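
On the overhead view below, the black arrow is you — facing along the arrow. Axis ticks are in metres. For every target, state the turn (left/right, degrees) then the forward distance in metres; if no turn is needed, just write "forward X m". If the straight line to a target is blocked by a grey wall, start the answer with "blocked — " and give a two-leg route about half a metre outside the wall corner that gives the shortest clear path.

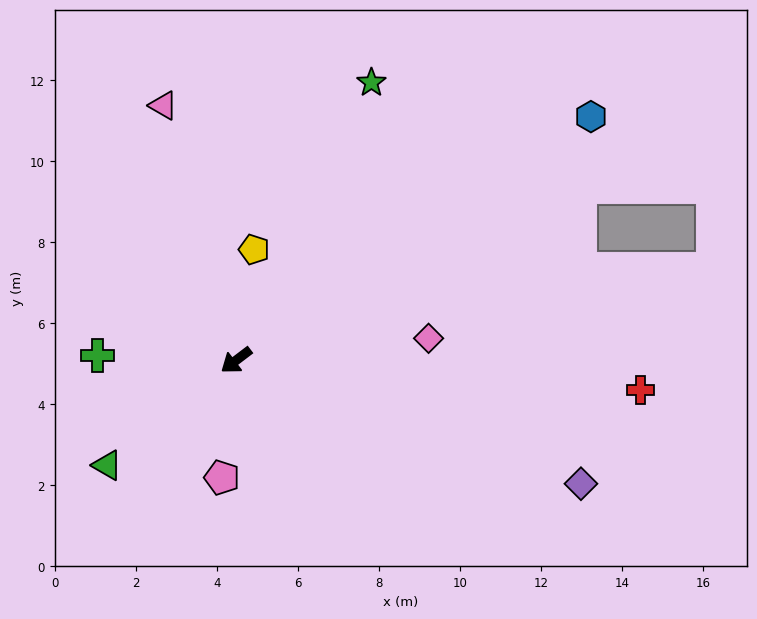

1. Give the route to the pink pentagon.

turn left 46°, forward 2.9 m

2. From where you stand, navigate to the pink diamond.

turn left 149°, forward 4.8 m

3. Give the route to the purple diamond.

turn left 123°, forward 9.0 m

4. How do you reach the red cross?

turn left 139°, forward 10.0 m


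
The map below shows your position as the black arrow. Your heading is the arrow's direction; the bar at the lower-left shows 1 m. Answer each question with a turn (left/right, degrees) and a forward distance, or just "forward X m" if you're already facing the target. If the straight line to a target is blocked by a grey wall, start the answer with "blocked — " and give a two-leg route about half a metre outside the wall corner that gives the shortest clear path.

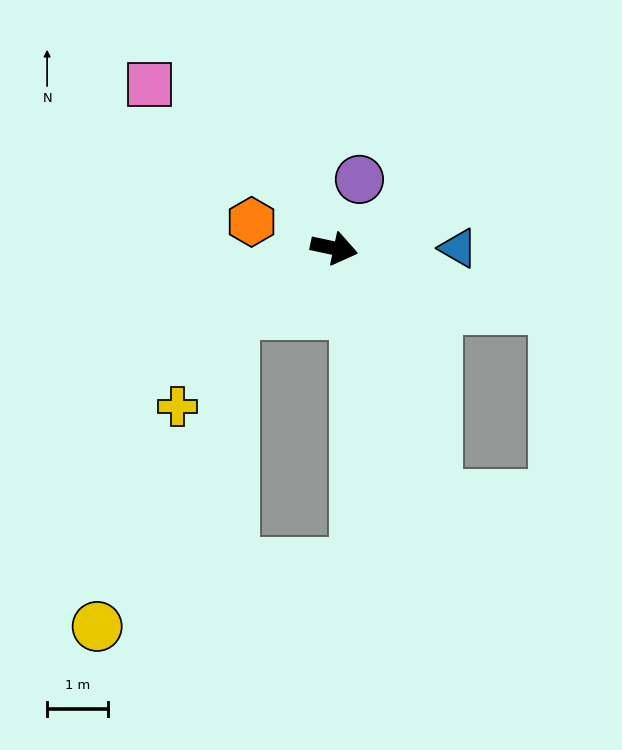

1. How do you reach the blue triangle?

turn left 12°, forward 2.0 m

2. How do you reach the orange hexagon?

turn left 174°, forward 1.4 m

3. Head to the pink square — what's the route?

turn left 151°, forward 4.0 m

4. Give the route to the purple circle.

turn left 82°, forward 1.2 m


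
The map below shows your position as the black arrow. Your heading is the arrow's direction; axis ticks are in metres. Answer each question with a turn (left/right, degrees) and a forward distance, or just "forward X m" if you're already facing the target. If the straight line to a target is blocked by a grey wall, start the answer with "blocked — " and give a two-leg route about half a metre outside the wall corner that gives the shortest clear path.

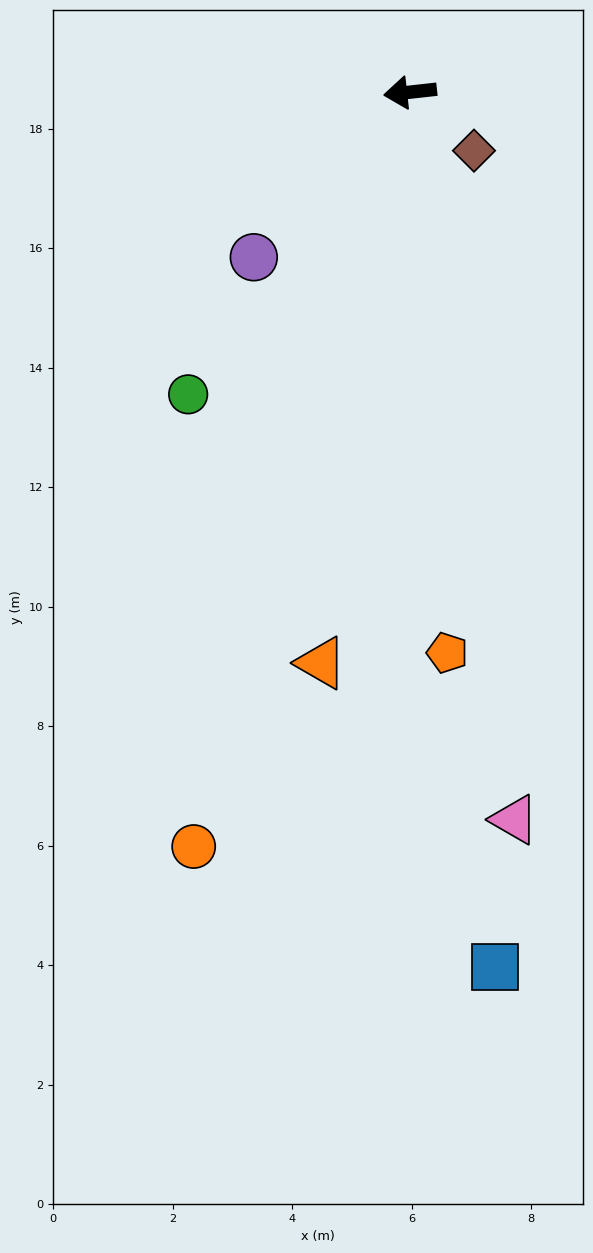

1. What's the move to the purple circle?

turn left 40°, forward 3.8 m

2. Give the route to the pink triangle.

turn left 92°, forward 12.3 m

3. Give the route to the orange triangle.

turn left 75°, forward 9.7 m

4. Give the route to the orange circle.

turn left 68°, forward 13.1 m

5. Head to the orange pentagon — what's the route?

turn left 87°, forward 9.4 m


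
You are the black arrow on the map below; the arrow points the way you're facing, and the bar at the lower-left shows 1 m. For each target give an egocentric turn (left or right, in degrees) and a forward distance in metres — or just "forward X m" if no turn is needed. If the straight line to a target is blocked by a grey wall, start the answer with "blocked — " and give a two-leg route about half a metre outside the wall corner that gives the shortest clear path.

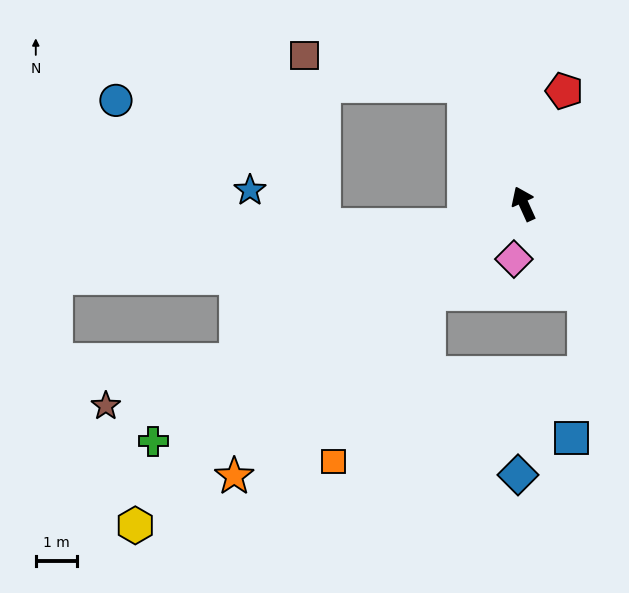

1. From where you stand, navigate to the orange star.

turn left 109°, forward 9.7 m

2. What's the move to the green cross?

turn left 98°, forward 10.7 m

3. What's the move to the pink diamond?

turn left 146°, forward 1.4 m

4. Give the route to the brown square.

blocked — turn left 2°, forward 3.2 m, then turn left 53°, forward 4.0 m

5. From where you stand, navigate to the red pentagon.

turn right 44°, forward 2.9 m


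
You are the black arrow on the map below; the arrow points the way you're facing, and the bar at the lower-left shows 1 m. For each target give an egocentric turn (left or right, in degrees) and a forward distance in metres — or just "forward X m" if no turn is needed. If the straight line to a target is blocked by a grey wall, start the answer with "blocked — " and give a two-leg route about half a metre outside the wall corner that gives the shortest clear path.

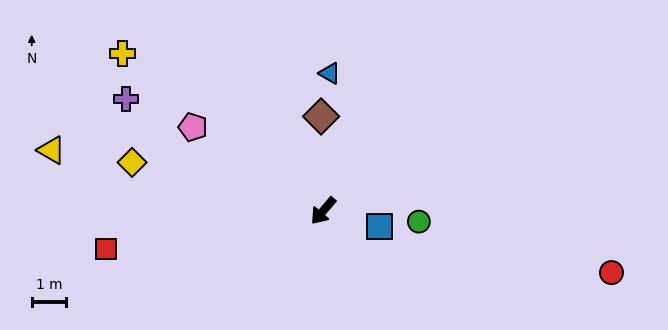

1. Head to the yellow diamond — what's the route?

turn right 64°, forward 5.7 m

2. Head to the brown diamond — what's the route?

turn right 138°, forward 2.7 m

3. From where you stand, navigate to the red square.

turn right 39°, forward 6.4 m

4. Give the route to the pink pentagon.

turn right 82°, forward 4.5 m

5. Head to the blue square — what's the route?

turn left 115°, forward 1.7 m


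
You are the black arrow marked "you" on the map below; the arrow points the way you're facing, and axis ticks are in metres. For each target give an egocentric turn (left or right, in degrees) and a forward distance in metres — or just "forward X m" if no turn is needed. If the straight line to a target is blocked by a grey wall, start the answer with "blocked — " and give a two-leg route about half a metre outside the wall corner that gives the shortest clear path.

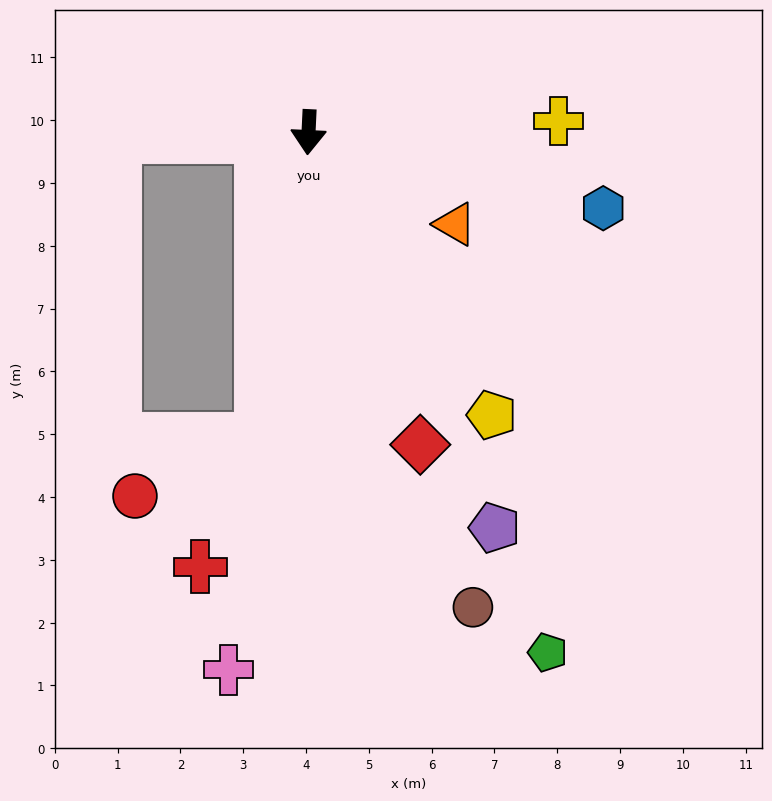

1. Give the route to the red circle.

blocked — turn right 6°, forward 4.9 m, then turn right 57°, forward 2.2 m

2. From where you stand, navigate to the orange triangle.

turn left 61°, forward 2.8 m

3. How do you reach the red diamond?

turn left 22°, forward 5.3 m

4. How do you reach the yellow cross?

turn left 95°, forward 4.0 m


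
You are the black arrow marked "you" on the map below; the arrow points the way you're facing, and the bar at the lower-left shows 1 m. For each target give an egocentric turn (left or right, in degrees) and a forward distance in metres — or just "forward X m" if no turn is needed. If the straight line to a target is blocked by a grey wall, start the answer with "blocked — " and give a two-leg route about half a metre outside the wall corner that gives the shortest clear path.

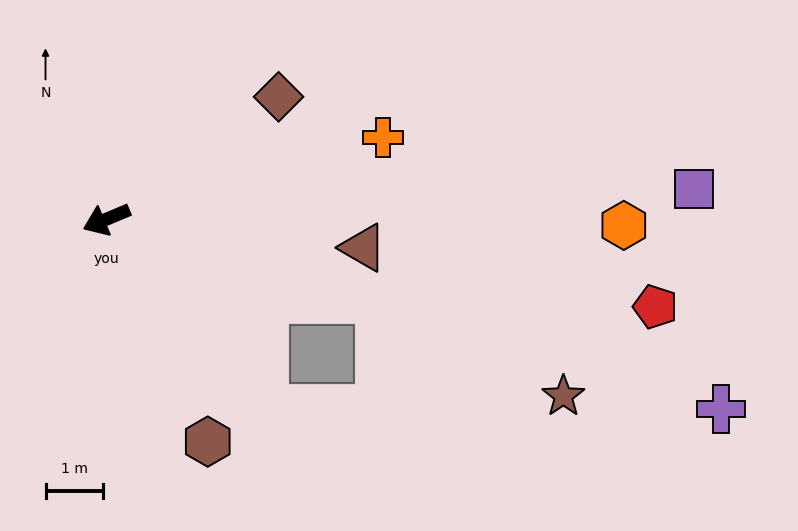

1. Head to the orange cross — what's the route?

turn left 174°, forward 5.0 m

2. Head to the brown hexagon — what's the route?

turn left 92°, forward 4.3 m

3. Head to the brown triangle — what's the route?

turn left 151°, forward 4.5 m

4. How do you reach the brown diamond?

turn right 167°, forward 3.7 m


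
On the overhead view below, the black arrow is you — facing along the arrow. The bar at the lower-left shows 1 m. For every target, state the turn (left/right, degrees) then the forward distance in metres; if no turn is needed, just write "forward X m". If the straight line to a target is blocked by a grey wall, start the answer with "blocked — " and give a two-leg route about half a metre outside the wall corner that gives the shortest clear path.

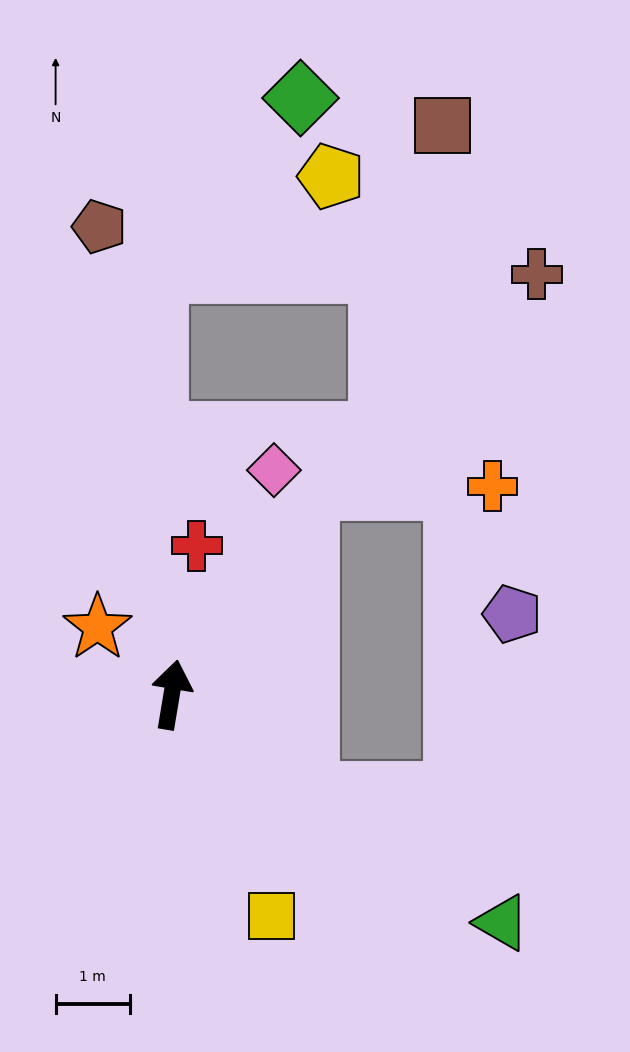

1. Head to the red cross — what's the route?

forward 2.0 m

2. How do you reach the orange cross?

blocked — turn right 24°, forward 3.3 m, then turn right 56°, forward 2.5 m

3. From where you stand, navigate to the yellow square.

turn right 146°, forward 3.3 m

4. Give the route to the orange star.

turn left 57°, forward 1.3 m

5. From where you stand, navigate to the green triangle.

turn right 115°, forward 5.4 m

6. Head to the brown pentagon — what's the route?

turn left 18°, forward 6.4 m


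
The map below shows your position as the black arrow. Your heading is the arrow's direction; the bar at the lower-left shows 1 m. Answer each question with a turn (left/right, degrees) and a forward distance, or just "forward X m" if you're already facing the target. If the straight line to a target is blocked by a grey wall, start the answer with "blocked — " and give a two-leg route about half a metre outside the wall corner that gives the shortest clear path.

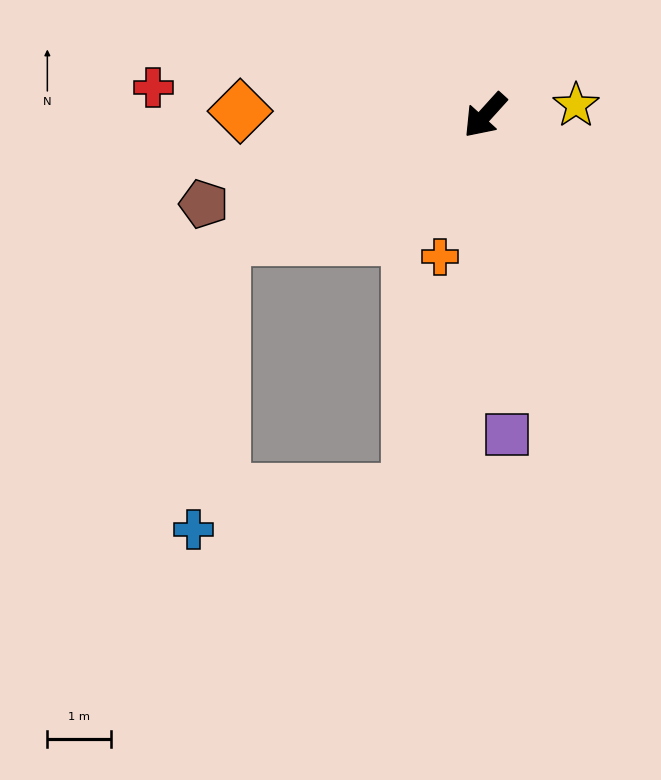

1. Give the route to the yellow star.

turn left 138°, forward 1.4 m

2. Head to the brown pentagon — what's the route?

turn right 30°, forward 4.6 m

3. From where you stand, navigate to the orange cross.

turn left 24°, forward 2.3 m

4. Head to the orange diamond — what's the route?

turn right 49°, forward 3.8 m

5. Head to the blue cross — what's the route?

blocked — turn right 23°, forward 4.5 m, then turn left 59°, forward 4.6 m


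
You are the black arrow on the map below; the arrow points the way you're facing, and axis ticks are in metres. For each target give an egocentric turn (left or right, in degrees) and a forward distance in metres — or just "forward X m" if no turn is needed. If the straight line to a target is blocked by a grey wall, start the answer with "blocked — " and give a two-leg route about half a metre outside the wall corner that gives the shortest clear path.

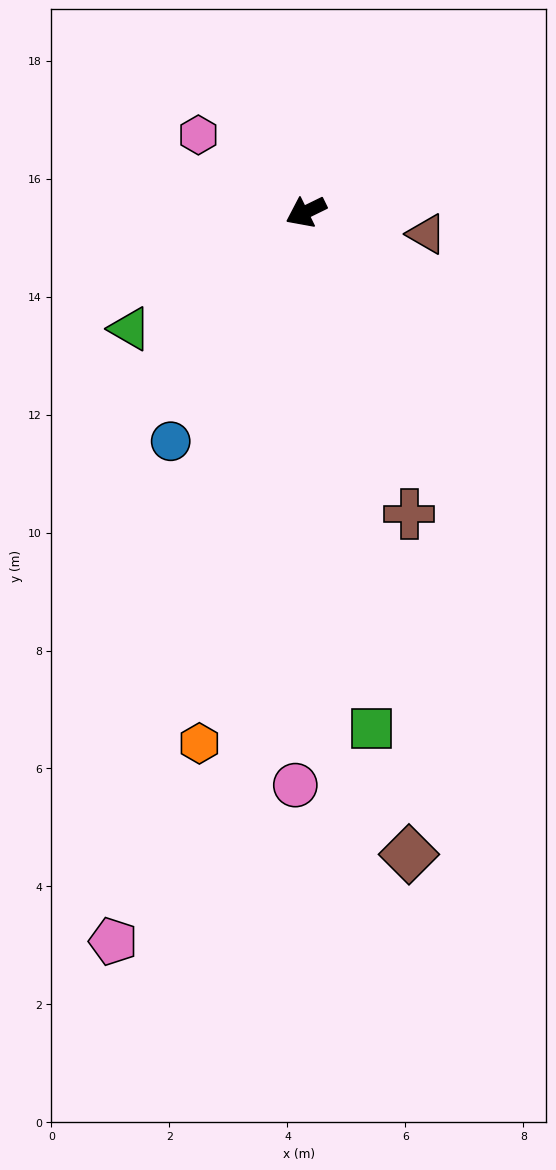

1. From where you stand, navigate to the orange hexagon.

turn left 53°, forward 9.2 m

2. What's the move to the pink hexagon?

turn right 62°, forward 2.2 m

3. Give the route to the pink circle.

turn left 63°, forward 9.7 m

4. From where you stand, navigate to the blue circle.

turn left 33°, forward 4.5 m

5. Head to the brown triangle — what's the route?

turn left 144°, forward 2.1 m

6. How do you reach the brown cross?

turn left 83°, forward 5.4 m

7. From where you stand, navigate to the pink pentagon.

turn left 49°, forward 12.8 m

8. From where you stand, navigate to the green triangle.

turn left 7°, forward 3.6 m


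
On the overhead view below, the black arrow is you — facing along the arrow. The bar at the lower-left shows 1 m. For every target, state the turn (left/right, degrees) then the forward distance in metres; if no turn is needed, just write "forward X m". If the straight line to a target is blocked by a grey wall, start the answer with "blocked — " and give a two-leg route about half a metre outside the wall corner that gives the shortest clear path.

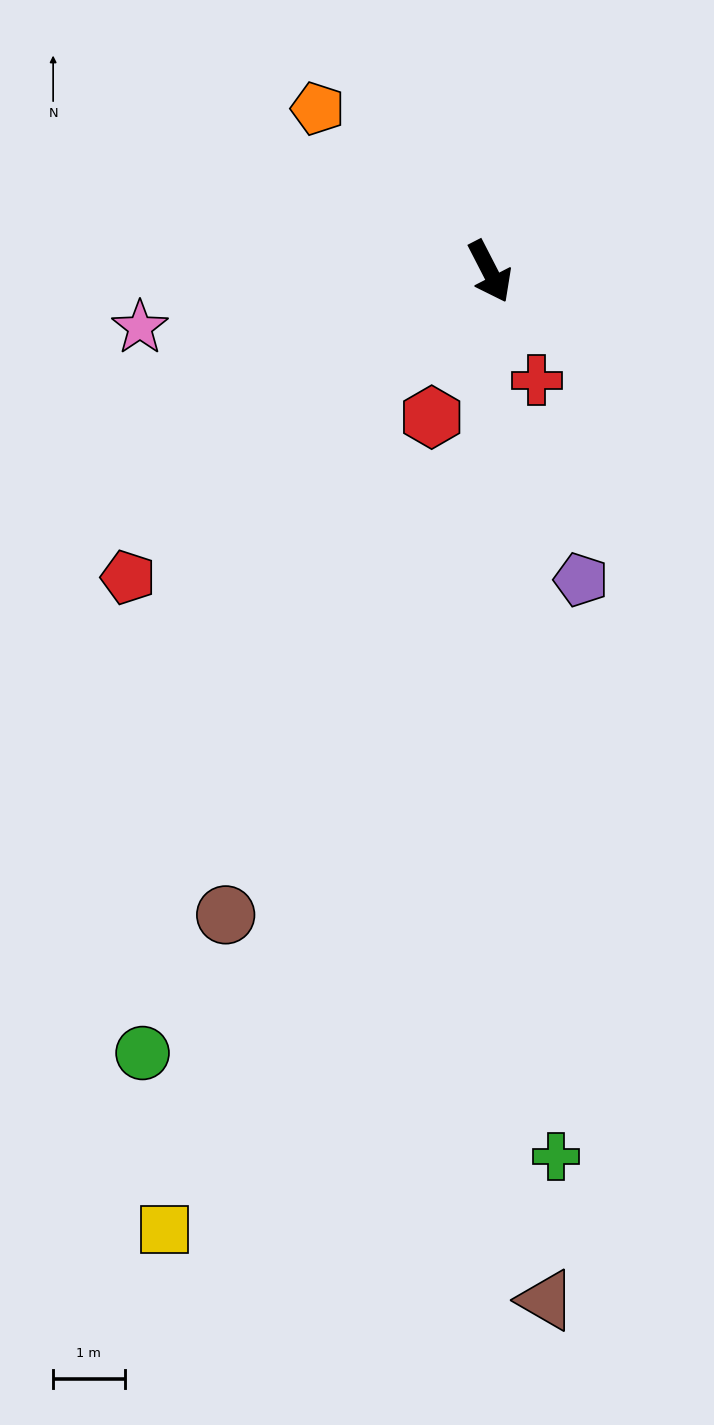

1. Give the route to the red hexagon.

turn right 49°, forward 2.2 m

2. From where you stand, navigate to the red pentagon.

turn right 77°, forward 6.6 m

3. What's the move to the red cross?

turn right 4°, forward 1.7 m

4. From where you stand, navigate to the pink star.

turn right 108°, forward 5.0 m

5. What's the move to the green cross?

turn right 23°, forward 12.4 m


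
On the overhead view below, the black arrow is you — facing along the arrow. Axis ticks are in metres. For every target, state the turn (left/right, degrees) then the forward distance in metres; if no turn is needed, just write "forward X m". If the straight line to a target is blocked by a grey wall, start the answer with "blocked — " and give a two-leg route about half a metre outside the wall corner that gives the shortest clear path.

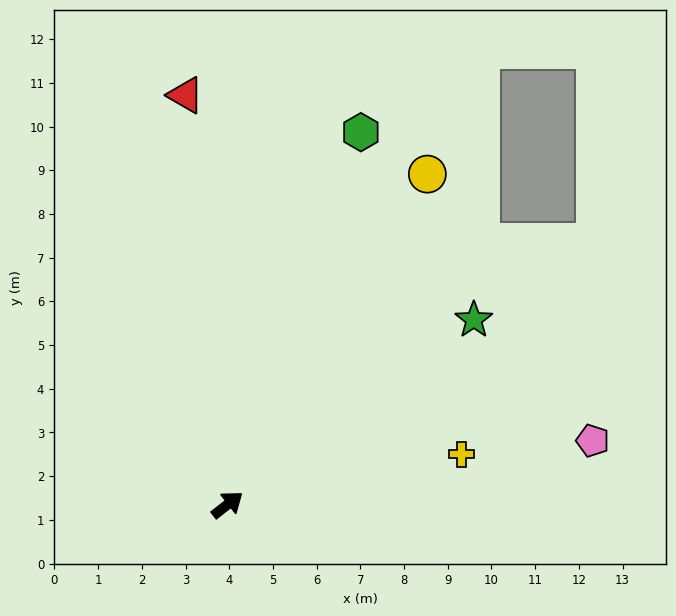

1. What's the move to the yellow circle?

turn left 21°, forward 8.8 m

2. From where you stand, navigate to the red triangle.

turn left 58°, forward 9.4 m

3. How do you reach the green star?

forward 7.0 m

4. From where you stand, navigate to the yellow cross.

turn right 26°, forward 5.5 m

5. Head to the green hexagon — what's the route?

turn left 32°, forward 9.1 m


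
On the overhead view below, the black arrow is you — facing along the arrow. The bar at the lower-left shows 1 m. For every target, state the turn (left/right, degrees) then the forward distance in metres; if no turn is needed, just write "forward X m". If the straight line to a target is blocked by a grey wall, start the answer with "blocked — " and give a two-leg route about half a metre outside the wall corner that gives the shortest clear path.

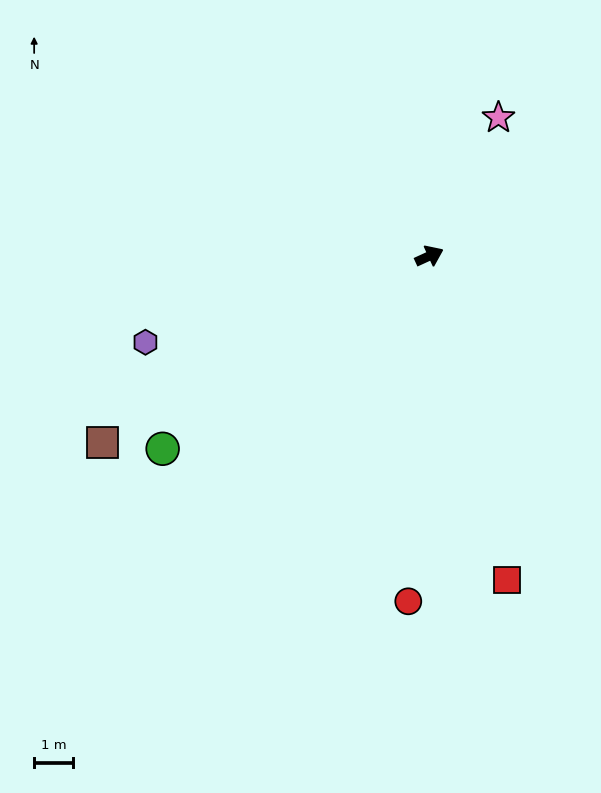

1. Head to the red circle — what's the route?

turn right 118°, forward 8.8 m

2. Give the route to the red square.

turn right 101°, forward 8.5 m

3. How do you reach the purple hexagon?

turn left 172°, forward 7.6 m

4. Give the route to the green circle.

turn right 169°, forward 8.4 m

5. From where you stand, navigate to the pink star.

turn left 39°, forward 3.9 m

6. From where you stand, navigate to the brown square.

turn right 175°, forward 9.6 m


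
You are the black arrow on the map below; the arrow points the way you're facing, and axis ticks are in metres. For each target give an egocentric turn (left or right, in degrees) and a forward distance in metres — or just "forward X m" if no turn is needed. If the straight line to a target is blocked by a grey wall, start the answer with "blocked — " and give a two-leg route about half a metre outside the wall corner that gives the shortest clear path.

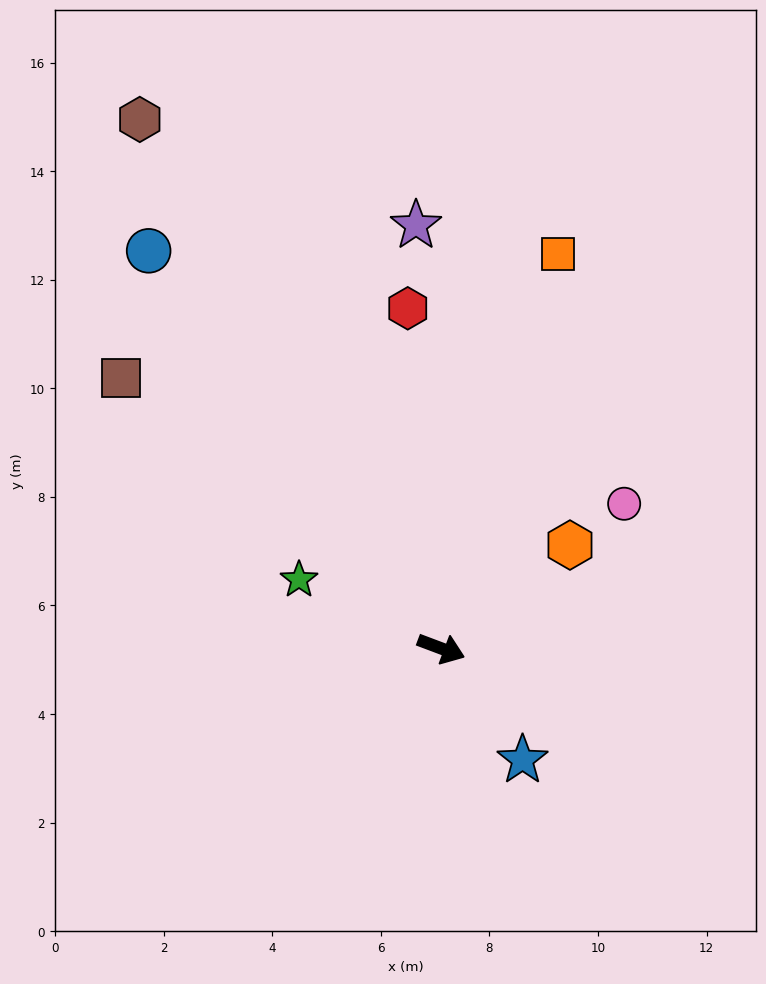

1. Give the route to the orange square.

turn left 94°, forward 7.6 m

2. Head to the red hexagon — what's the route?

turn left 116°, forward 6.3 m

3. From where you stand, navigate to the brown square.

turn left 160°, forward 7.7 m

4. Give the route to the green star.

turn left 175°, forward 2.9 m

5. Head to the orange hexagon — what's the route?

turn left 59°, forward 3.0 m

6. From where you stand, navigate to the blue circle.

turn left 147°, forward 9.1 m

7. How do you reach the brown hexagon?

turn left 140°, forward 11.2 m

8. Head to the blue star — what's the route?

turn right 33°, forward 2.5 m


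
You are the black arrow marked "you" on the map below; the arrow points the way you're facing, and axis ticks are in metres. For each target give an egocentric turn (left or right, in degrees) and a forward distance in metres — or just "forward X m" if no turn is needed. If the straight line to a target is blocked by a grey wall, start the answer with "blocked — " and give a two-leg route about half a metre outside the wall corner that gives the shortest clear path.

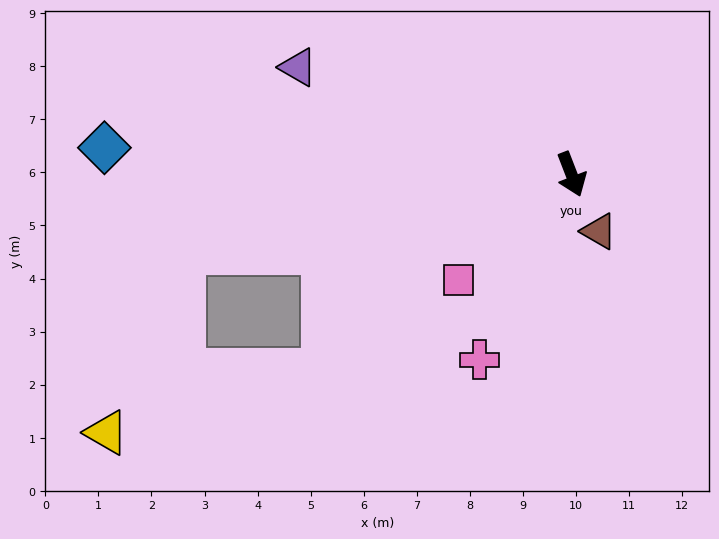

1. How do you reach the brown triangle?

turn left 5°, forward 1.2 m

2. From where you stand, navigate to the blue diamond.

turn right 114°, forward 8.8 m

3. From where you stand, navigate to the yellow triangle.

blocked — turn right 100°, forward 7.5 m, then turn left 56°, forward 3.7 m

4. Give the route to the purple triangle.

turn right 133°, forward 5.5 m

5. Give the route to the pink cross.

turn right 47°, forward 3.9 m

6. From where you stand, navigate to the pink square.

turn right 68°, forward 2.9 m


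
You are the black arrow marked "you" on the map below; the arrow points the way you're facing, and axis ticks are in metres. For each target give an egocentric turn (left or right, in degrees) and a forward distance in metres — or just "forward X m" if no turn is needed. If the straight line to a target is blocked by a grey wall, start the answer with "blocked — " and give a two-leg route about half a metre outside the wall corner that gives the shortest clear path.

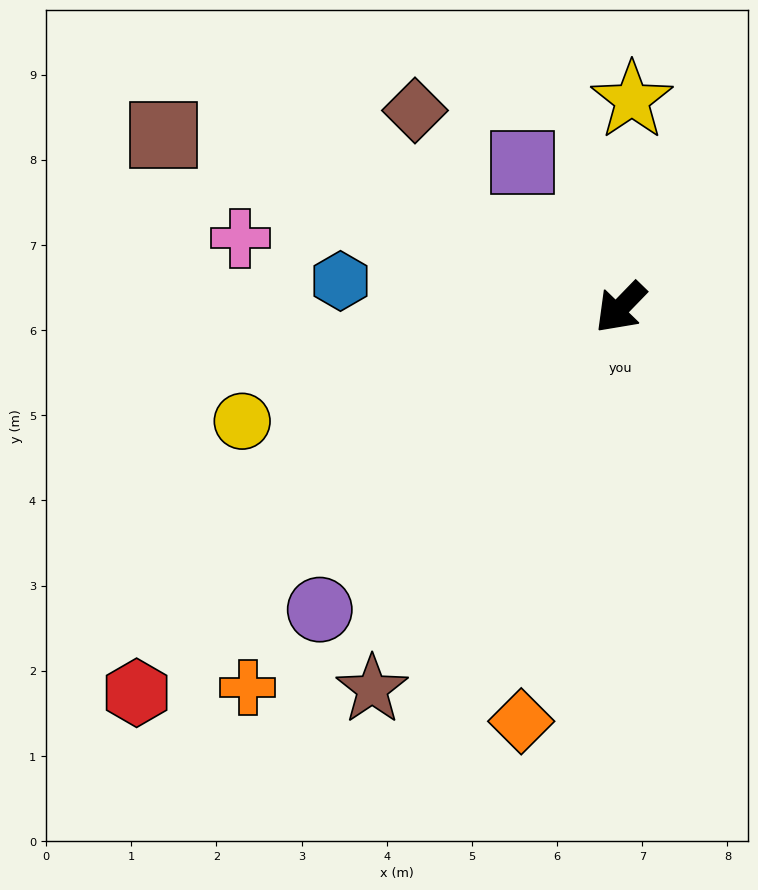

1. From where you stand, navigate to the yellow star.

turn right 139°, forward 2.4 m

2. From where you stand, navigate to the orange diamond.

turn left 31°, forward 5.0 m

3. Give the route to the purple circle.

forward 5.0 m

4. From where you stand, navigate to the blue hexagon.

turn right 51°, forward 3.3 m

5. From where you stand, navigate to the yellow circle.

turn right 29°, forward 4.6 m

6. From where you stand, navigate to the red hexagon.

turn right 7°, forward 7.3 m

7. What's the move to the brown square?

turn right 67°, forward 5.7 m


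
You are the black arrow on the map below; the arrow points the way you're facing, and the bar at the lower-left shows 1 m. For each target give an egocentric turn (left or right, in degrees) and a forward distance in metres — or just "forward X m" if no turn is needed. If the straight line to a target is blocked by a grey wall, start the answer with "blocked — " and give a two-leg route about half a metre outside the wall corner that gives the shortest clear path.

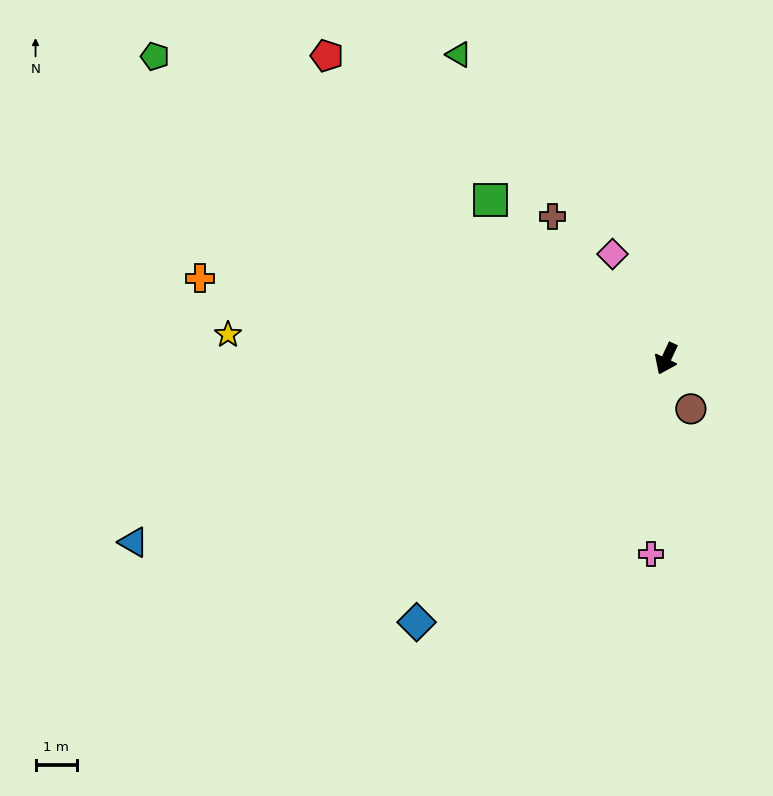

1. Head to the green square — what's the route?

turn right 107°, forward 5.7 m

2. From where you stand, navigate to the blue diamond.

turn right 18°, forward 8.8 m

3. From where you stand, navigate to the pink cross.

turn left 21°, forward 4.7 m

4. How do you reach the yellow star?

turn right 68°, forward 10.6 m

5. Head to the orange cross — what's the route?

turn right 75°, forward 11.4 m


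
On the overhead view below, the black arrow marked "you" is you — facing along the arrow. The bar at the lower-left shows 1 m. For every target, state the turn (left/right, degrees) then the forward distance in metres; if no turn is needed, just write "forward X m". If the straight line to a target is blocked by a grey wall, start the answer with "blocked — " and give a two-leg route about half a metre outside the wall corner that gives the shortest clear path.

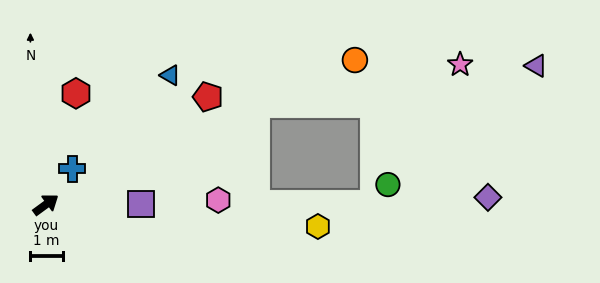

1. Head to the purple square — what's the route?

turn right 36°, forward 2.9 m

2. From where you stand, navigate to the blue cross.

turn left 17°, forward 1.4 m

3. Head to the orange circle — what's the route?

turn right 11°, forward 10.5 m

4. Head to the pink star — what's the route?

blocked — turn right 11°, forward 7.2 m, then turn right 14°, forward 6.4 m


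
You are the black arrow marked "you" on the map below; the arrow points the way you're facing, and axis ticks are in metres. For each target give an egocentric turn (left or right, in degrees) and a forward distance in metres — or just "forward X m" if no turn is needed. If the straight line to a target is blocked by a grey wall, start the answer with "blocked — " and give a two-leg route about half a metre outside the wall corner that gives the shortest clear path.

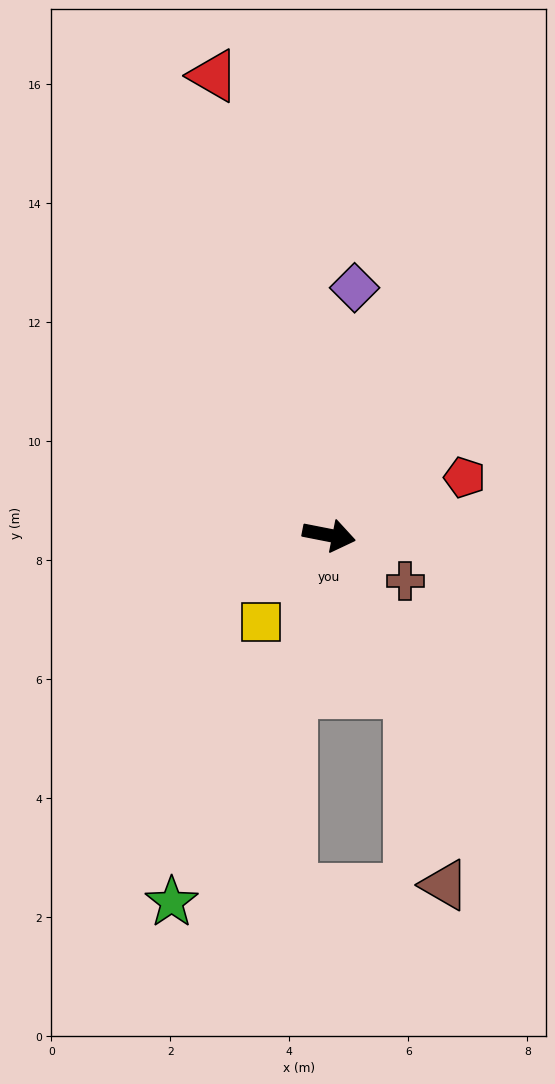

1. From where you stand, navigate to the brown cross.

turn right 20°, forward 1.5 m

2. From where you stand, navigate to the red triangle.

turn left 115°, forward 8.0 m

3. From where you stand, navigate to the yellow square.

turn right 117°, forward 1.8 m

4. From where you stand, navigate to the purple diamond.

turn left 95°, forward 4.2 m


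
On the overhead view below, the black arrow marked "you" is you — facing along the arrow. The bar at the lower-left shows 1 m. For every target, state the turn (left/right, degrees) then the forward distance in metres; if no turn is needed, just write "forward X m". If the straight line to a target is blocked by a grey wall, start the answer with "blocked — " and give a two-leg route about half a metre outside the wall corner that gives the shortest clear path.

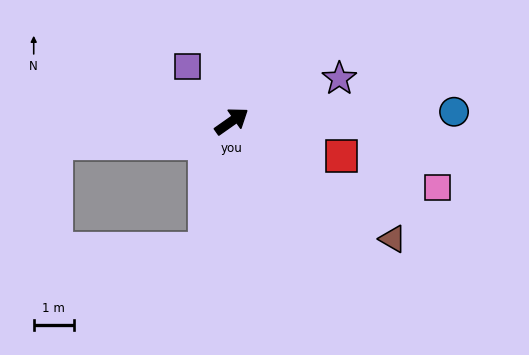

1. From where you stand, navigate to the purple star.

turn right 13°, forward 2.9 m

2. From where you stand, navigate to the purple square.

turn left 94°, forward 1.7 m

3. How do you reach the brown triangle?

turn right 71°, forward 4.9 m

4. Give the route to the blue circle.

turn right 33°, forward 5.5 m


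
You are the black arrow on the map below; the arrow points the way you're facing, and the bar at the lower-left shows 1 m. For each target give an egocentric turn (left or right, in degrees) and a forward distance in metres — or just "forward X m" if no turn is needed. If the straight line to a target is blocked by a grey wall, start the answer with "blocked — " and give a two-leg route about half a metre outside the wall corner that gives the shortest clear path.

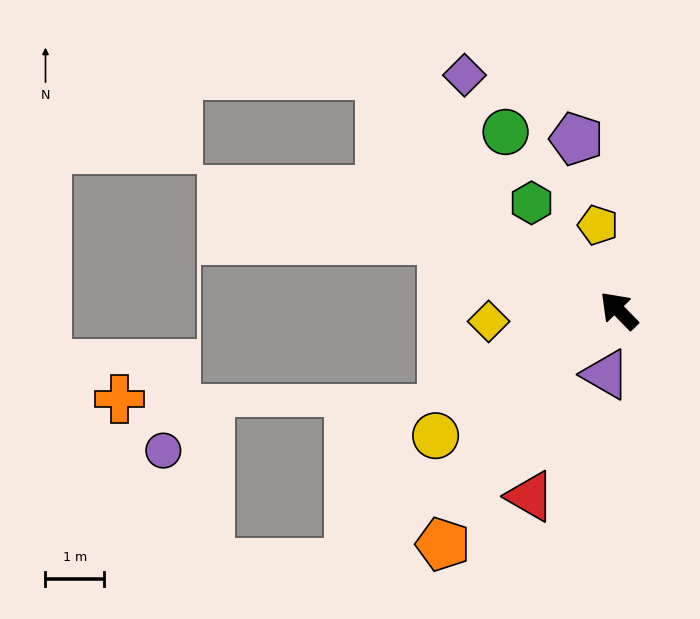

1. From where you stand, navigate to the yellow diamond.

turn left 51°, forward 2.2 m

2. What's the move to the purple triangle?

turn left 124°, forward 1.1 m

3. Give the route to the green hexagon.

turn right 5°, forward 2.4 m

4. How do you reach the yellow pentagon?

turn right 30°, forward 1.5 m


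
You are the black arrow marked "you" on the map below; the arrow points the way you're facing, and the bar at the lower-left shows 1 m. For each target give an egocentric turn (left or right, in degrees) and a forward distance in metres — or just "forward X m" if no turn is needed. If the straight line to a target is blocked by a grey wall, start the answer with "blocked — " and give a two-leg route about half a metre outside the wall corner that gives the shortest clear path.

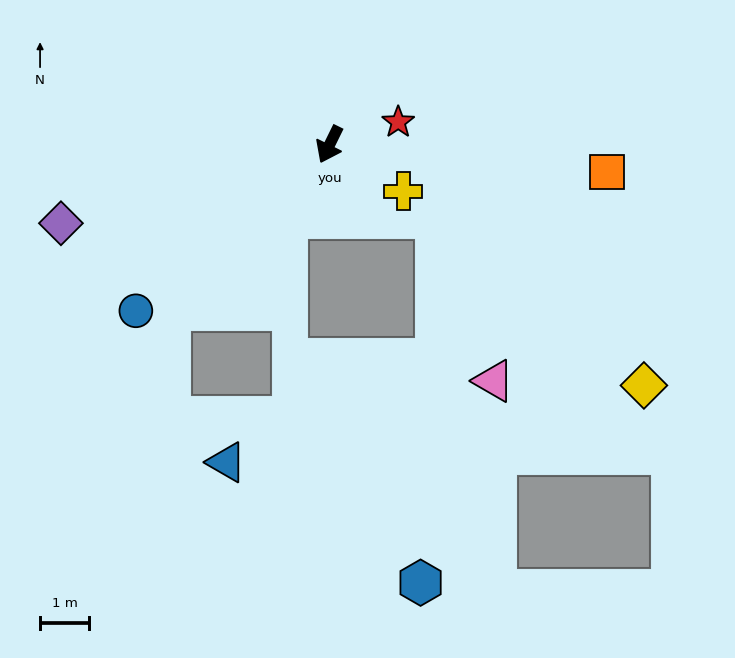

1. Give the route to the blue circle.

turn right 23°, forward 5.2 m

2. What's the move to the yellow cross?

turn left 84°, forward 1.8 m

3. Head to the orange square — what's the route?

turn left 111°, forward 5.7 m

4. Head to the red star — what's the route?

turn left 134°, forward 1.5 m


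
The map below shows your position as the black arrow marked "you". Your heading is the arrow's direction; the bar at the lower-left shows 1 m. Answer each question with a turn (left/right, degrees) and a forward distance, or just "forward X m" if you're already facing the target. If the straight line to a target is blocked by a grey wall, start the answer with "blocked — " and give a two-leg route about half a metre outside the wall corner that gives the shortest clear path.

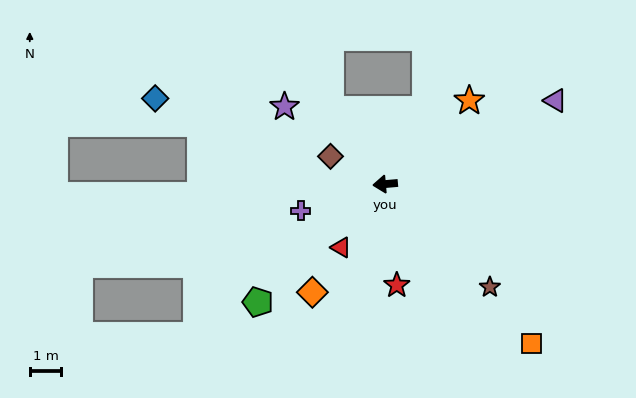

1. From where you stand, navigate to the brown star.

turn left 130°, forward 4.6 m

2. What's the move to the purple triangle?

turn right 159°, forward 6.0 m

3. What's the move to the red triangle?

turn left 50°, forward 2.4 m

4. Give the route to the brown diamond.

turn right 32°, forward 1.9 m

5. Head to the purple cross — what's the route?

turn left 13°, forward 2.8 m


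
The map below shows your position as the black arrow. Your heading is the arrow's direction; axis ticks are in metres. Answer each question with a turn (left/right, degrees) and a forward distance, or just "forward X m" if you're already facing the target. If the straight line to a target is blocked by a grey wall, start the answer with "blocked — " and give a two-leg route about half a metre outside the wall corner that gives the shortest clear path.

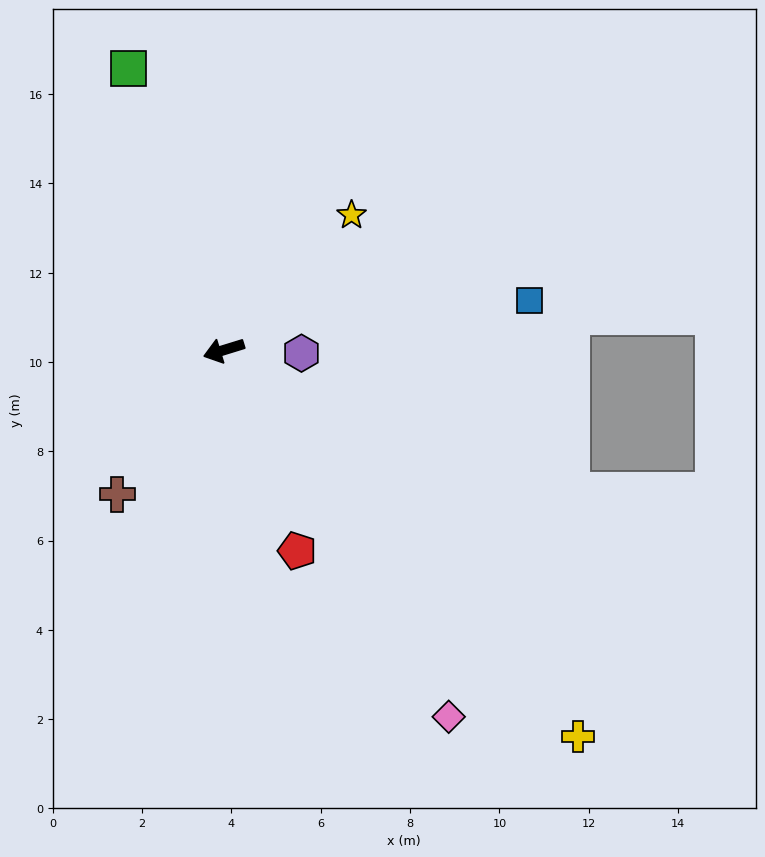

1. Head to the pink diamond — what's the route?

turn left 104°, forward 9.6 m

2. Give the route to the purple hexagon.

turn left 161°, forward 1.7 m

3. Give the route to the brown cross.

turn left 36°, forward 4.0 m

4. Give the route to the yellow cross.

turn left 115°, forward 11.7 m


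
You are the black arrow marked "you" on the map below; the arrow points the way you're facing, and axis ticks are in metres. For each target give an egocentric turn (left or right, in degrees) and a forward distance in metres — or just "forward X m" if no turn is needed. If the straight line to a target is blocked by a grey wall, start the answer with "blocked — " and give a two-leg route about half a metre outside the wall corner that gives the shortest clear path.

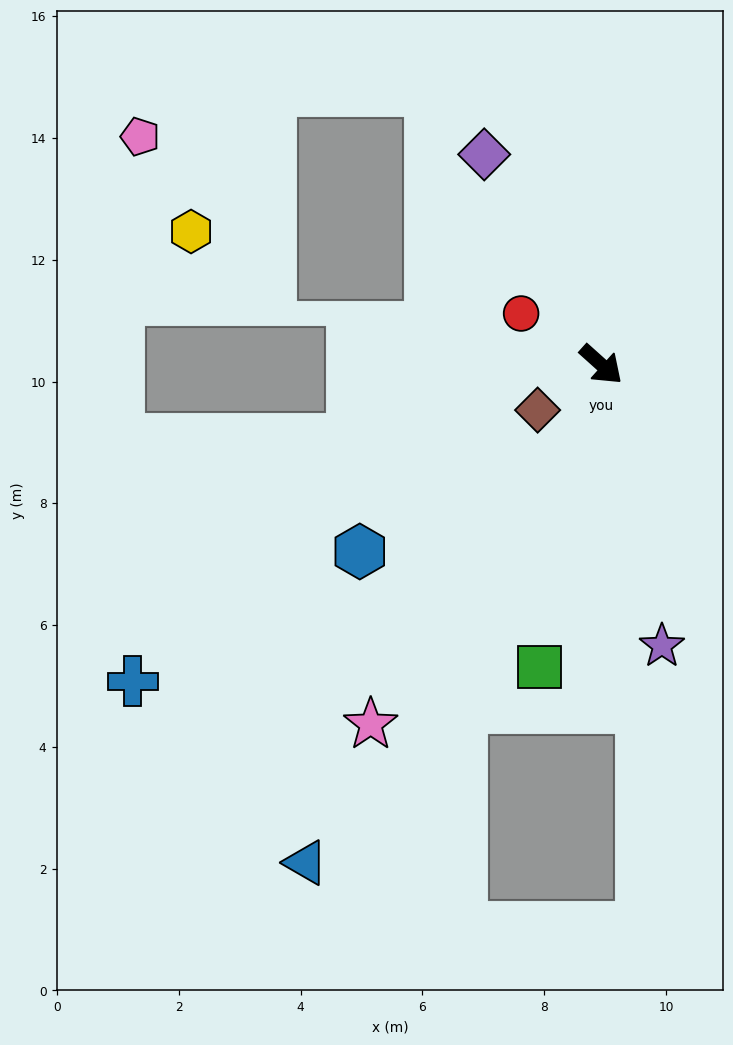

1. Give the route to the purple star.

turn right 36°, forward 4.7 m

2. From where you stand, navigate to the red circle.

turn right 171°, forward 1.6 m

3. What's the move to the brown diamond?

turn right 103°, forward 1.3 m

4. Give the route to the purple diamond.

turn left 161°, forward 4.0 m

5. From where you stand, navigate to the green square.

turn right 60°, forward 5.1 m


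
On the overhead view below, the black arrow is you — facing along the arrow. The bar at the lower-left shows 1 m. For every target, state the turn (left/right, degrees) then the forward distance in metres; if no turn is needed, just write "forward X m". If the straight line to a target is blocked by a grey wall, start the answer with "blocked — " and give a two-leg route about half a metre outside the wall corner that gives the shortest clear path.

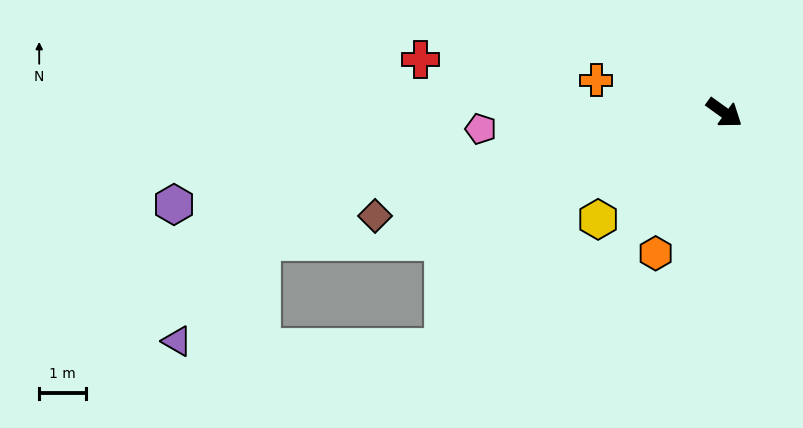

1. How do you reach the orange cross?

turn right 159°, forward 2.8 m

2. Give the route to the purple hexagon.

turn right 135°, forward 11.9 m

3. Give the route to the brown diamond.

turn right 128°, forward 7.8 m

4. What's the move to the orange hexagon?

turn right 80°, forward 3.3 m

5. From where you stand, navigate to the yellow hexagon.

turn right 104°, forward 3.5 m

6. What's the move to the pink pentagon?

turn right 140°, forward 5.2 m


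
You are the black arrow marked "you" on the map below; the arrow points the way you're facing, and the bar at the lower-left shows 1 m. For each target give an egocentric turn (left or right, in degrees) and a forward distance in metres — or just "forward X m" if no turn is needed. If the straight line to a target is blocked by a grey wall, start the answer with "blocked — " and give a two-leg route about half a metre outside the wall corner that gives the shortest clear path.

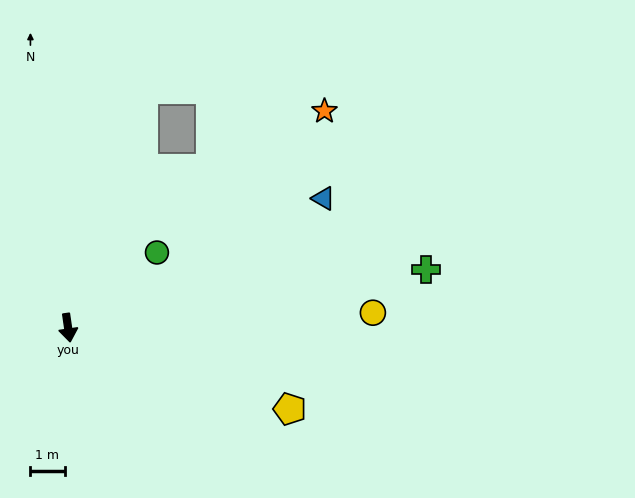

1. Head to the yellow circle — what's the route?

turn left 85°, forward 8.9 m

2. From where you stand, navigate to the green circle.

turn left 122°, forward 3.4 m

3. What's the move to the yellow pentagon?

turn left 62°, forward 6.9 m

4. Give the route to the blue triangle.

turn left 109°, forward 8.4 m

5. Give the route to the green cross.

turn left 91°, forward 10.6 m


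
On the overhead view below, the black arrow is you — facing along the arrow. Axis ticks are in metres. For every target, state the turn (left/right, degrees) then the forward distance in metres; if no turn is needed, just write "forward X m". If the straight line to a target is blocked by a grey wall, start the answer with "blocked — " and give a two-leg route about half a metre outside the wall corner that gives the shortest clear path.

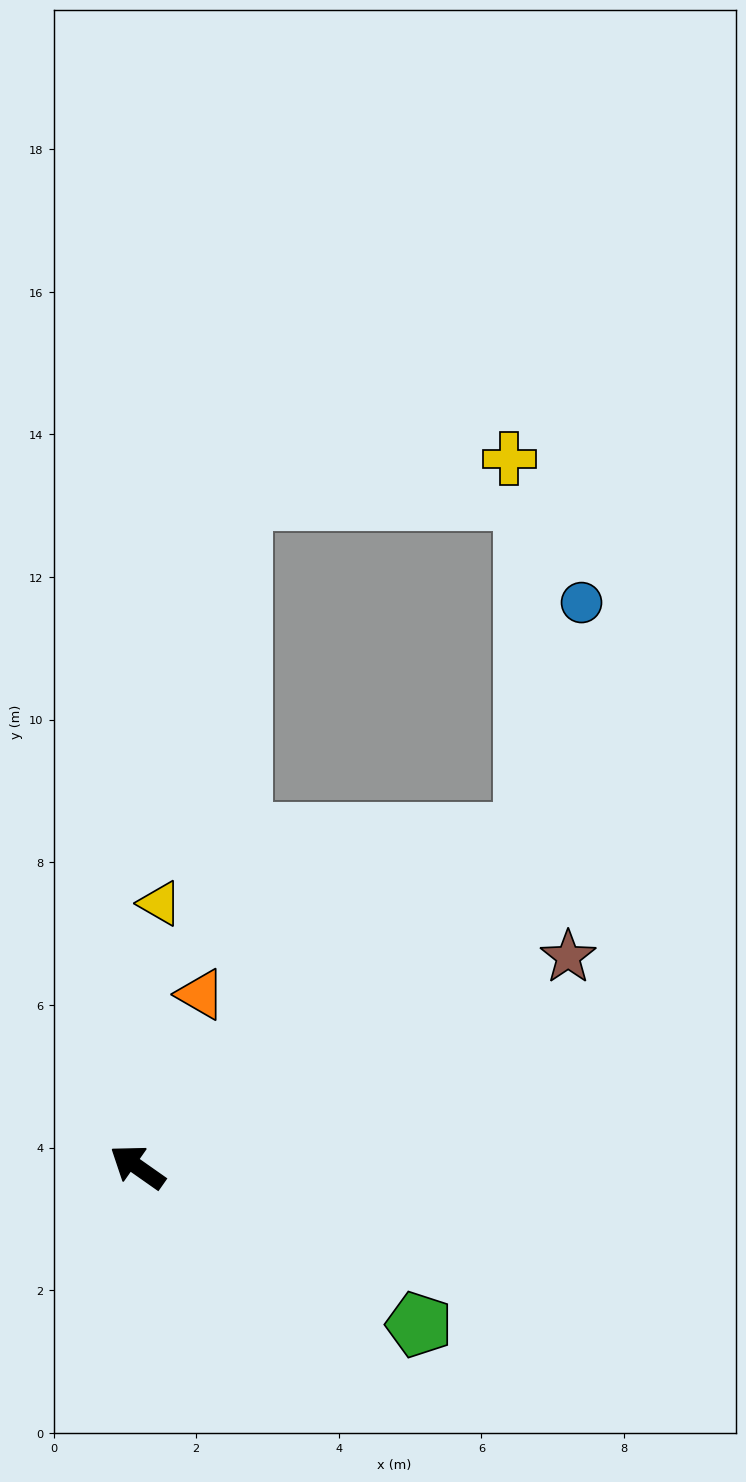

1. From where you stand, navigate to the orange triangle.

turn right 75°, forward 2.6 m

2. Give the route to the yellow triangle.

turn right 60°, forward 3.7 m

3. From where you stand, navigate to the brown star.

turn right 119°, forward 6.7 m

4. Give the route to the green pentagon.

turn right 174°, forward 4.5 m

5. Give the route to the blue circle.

blocked — turn right 104°, forward 7.2 m, then turn left 35°, forward 3.3 m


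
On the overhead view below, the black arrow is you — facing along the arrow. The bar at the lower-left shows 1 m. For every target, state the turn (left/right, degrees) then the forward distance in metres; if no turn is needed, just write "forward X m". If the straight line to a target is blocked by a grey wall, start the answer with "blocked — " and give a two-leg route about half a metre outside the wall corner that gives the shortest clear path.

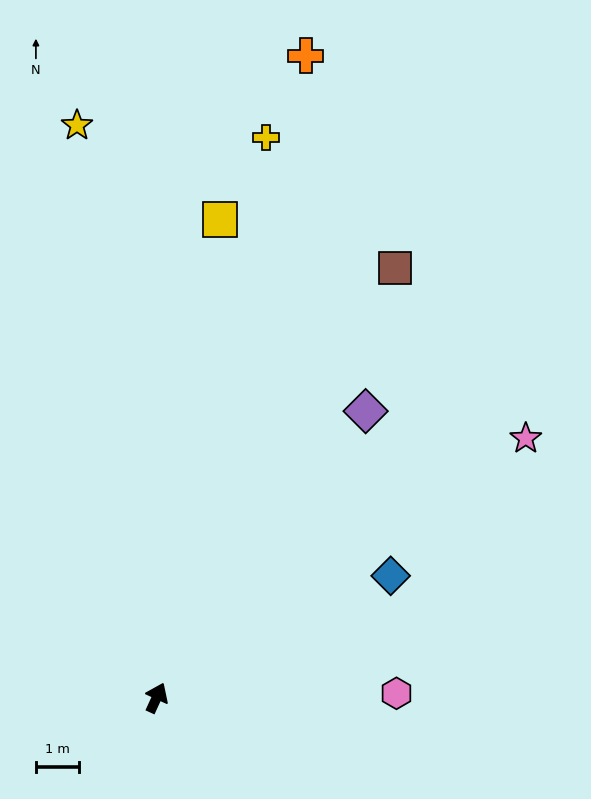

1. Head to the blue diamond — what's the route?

turn right 38°, forward 6.2 m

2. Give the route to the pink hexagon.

turn right 64°, forward 5.6 m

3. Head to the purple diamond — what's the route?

turn right 12°, forward 8.3 m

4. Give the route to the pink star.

turn right 30°, forward 10.6 m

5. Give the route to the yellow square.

turn left 17°, forward 11.3 m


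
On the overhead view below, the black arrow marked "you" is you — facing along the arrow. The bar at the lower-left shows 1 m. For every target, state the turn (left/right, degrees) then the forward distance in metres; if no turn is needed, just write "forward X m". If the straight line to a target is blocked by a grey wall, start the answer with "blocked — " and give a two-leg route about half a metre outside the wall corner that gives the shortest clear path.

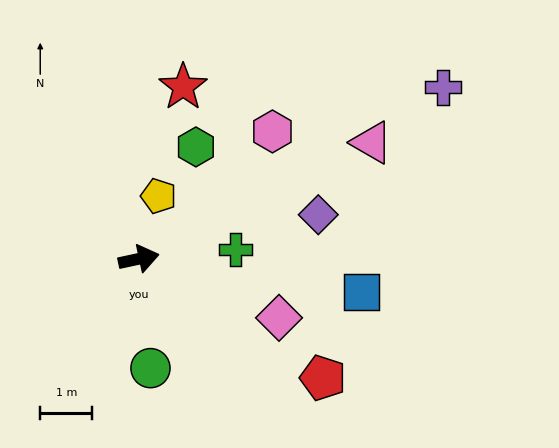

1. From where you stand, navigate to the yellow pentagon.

turn left 60°, forward 1.3 m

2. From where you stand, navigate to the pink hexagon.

turn left 32°, forward 3.5 m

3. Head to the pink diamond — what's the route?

turn right 35°, forward 2.9 m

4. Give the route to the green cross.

turn right 7°, forward 1.9 m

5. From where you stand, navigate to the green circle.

turn right 96°, forward 2.1 m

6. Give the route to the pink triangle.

turn left 14°, forward 5.0 m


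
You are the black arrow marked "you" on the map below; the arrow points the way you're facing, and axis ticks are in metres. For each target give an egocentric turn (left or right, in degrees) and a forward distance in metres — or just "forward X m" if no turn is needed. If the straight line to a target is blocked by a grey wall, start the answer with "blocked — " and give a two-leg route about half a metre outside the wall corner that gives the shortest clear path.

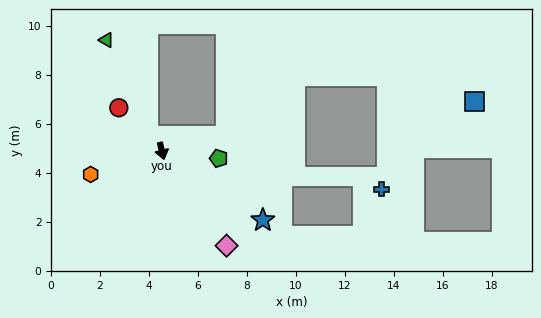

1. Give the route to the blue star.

turn left 42°, forward 5.0 m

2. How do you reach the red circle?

turn right 149°, forward 2.5 m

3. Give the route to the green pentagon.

turn left 69°, forward 2.3 m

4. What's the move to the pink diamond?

turn left 21°, forward 4.7 m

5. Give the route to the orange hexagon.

turn right 85°, forward 3.1 m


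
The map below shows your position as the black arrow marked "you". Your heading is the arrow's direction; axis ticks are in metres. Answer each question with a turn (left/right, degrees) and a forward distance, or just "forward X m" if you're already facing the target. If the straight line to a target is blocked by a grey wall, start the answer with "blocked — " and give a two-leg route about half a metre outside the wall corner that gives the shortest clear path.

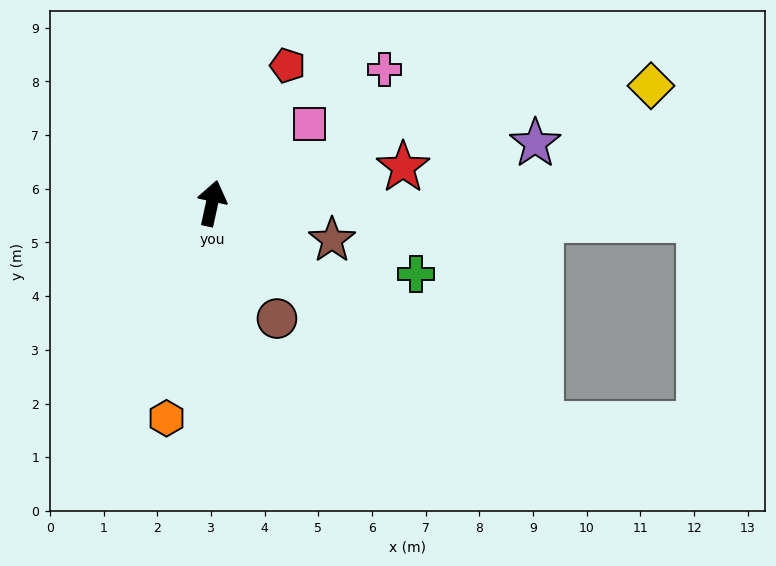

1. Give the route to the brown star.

turn right 95°, forward 2.3 m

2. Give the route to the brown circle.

turn right 138°, forward 2.5 m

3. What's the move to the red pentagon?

turn right 17°, forward 2.9 m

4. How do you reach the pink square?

turn right 39°, forward 2.3 m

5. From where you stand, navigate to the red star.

turn right 67°, forward 3.6 m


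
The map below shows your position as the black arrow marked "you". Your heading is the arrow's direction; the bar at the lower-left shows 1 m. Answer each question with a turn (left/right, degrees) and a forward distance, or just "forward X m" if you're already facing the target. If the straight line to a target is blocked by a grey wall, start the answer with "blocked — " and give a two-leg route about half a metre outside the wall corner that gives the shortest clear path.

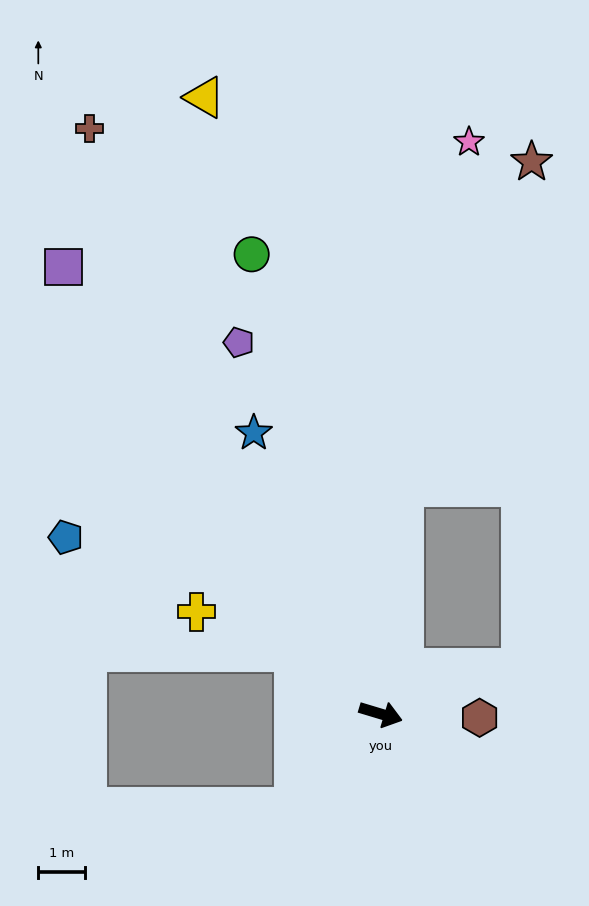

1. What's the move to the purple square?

turn left 142°, forward 11.8 m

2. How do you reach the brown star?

blocked — turn left 101°, forward 4.9 m, then turn right 16°, forward 7.5 m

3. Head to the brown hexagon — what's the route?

turn left 15°, forward 2.1 m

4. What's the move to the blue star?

turn left 131°, forward 6.6 m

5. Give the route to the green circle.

turn left 122°, forward 10.3 m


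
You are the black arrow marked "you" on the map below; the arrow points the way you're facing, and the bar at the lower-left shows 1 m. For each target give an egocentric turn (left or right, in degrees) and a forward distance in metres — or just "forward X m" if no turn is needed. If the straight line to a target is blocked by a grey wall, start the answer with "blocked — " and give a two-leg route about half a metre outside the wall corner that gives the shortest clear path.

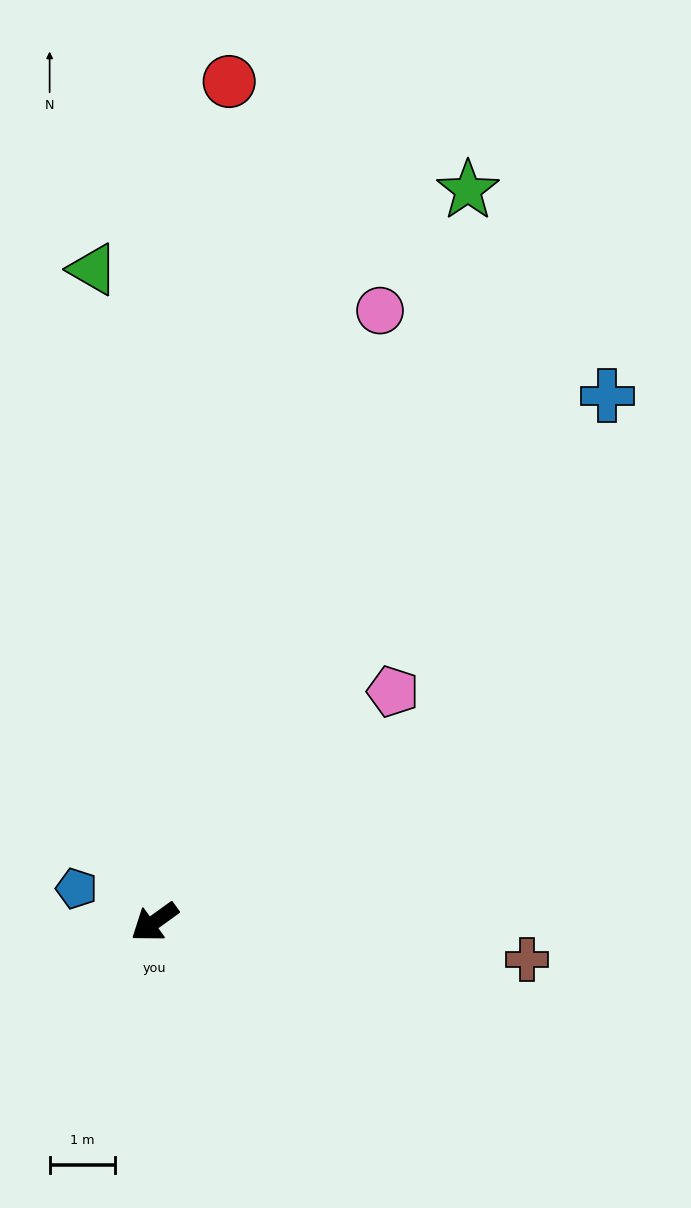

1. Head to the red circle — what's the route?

turn right 131°, forward 12.8 m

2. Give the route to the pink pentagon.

turn right 172°, forward 5.0 m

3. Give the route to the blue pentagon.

turn right 59°, forward 1.3 m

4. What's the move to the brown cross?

turn left 138°, forward 5.7 m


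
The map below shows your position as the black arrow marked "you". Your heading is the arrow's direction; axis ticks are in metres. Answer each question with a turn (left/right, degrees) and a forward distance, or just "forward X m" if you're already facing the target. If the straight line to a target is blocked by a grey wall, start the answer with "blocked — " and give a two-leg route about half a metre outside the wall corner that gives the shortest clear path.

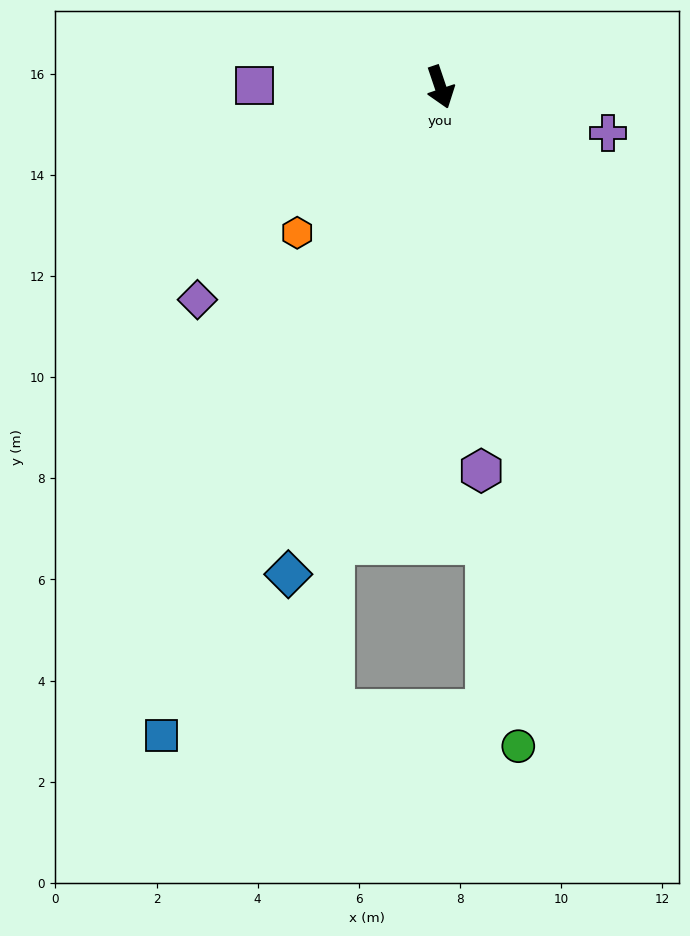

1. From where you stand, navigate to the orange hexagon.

turn right 63°, forward 4.0 m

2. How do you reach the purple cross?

turn left 56°, forward 3.4 m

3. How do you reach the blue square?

turn right 42°, forward 14.0 m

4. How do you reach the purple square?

turn right 109°, forward 3.7 m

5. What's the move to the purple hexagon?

turn right 13°, forward 7.6 m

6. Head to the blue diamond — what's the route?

turn right 36°, forward 10.1 m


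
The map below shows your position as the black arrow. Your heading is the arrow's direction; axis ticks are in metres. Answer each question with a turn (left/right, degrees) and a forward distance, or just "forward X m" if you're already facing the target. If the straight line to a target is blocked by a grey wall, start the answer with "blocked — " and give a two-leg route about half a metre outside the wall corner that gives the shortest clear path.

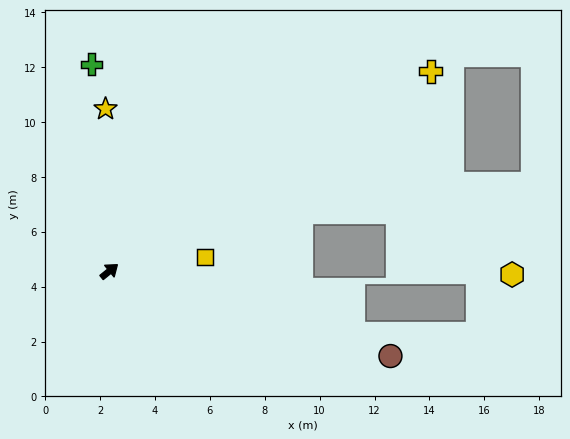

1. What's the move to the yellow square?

turn right 30°, forward 3.5 m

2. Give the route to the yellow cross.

turn right 7°, forward 13.8 m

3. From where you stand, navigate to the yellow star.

turn left 52°, forward 5.9 m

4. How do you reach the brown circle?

turn right 56°, forward 10.7 m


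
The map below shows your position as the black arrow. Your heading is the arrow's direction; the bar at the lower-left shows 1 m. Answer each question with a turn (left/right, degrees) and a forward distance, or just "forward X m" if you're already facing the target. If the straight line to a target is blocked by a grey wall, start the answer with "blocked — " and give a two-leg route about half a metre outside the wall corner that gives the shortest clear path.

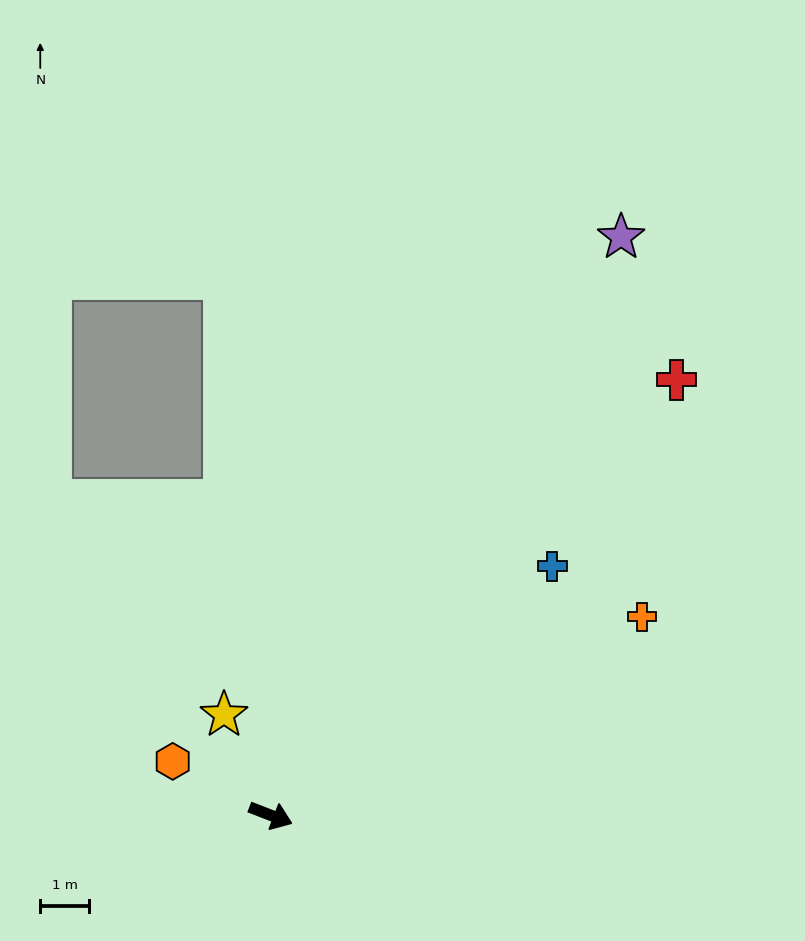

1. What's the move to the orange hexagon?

turn left 172°, forward 2.3 m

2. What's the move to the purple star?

turn left 80°, forward 13.8 m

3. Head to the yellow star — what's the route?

turn left 136°, forward 2.3 m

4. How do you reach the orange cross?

turn left 49°, forward 8.6 m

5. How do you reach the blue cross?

turn left 63°, forward 7.6 m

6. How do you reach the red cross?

turn left 68°, forward 12.1 m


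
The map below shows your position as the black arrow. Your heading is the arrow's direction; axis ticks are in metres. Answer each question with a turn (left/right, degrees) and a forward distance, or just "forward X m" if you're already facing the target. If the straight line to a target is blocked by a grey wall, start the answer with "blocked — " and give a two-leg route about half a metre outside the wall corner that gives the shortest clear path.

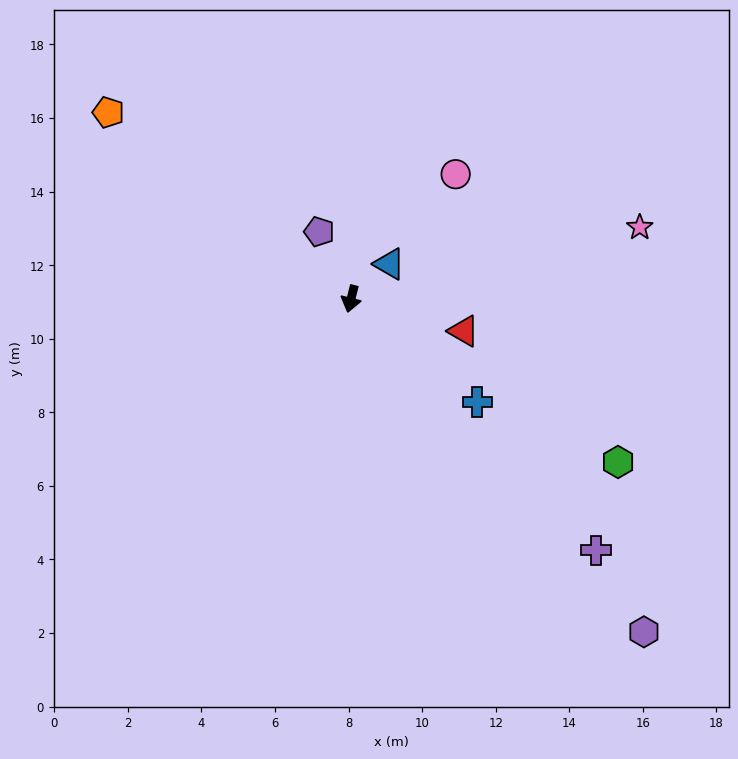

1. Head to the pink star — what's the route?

turn left 118°, forward 8.1 m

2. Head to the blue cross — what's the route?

turn left 65°, forward 4.4 m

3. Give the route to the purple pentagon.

turn right 141°, forward 2.0 m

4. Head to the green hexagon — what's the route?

turn left 73°, forward 8.5 m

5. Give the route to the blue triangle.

turn left 146°, forward 1.4 m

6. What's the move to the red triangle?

turn left 88°, forward 3.2 m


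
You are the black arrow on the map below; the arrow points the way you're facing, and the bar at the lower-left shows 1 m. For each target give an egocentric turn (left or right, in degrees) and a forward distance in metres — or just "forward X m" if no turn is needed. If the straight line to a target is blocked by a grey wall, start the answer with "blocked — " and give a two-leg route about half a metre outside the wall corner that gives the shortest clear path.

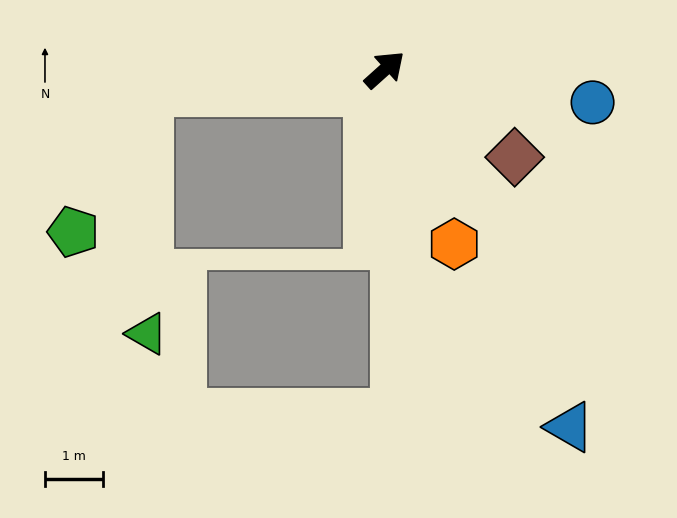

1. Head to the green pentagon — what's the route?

blocked — turn left 143°, forward 4.1 m, then turn left 57°, forward 2.7 m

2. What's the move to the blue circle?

turn right 51°, forward 3.6 m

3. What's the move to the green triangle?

blocked — turn left 143°, forward 4.1 m, then turn left 85°, forward 4.1 m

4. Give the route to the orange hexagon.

turn right 110°, forward 3.2 m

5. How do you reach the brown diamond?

turn right 76°, forward 2.7 m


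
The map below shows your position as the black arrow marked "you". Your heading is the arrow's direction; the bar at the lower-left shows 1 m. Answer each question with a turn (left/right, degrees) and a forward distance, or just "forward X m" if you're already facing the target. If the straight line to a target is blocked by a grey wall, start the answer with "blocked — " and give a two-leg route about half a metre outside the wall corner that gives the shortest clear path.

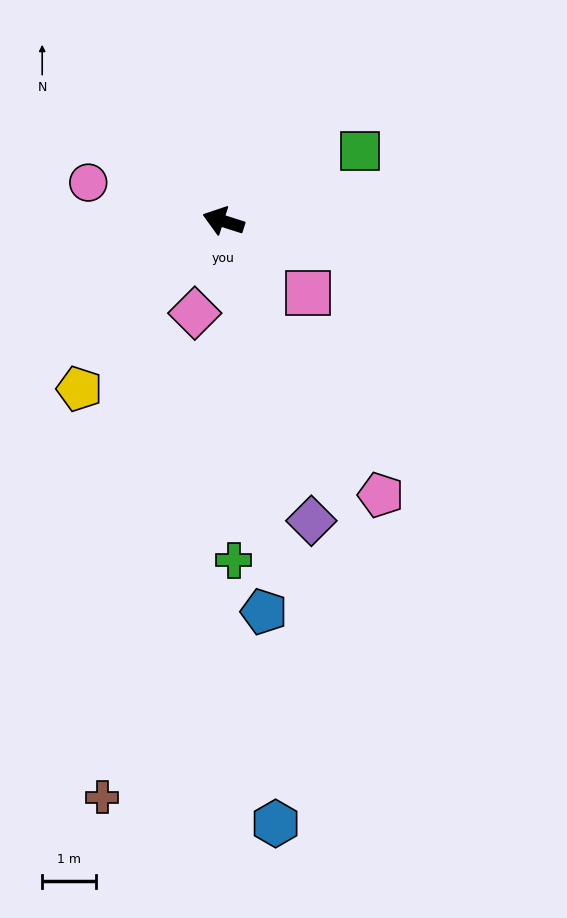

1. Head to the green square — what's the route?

turn right 135°, forward 2.9 m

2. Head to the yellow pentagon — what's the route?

turn left 67°, forward 4.1 m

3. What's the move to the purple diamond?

turn left 124°, forward 5.8 m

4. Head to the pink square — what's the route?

turn left 157°, forward 2.1 m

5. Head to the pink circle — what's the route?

forward 2.6 m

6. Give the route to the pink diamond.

turn left 90°, forward 1.8 m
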